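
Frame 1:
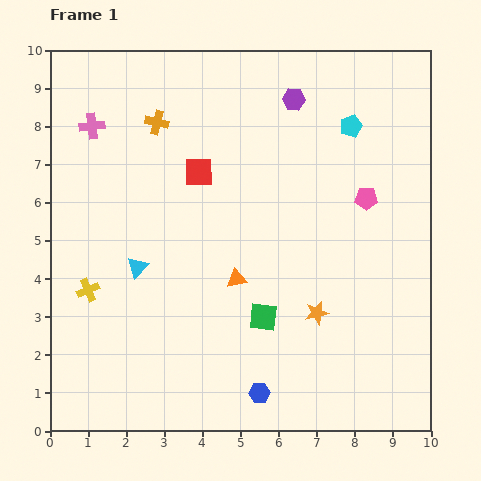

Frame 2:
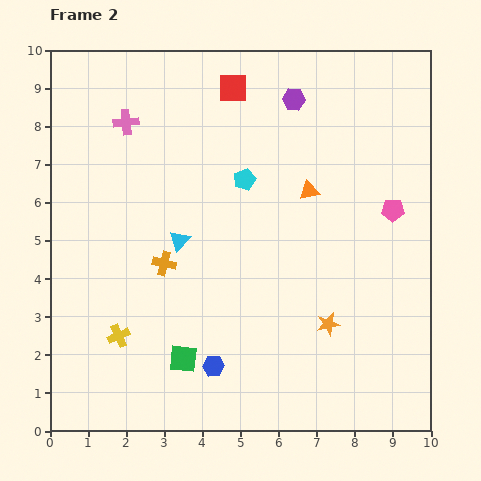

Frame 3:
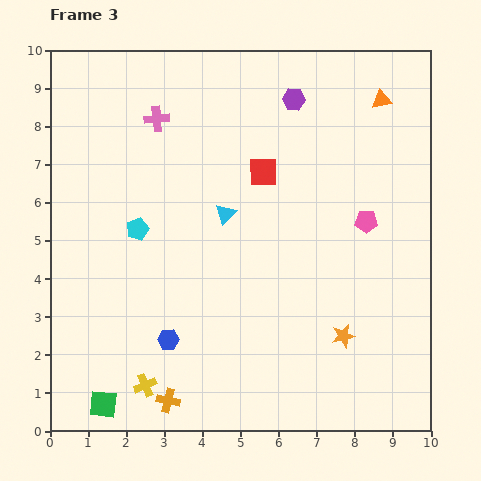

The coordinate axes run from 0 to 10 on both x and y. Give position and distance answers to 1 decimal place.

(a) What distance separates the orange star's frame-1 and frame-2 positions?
0.4

The orange star moved from (7.0, 3.1) to (7.3, 2.8), a distance of √(0.3² + 0.3²) ≈ 0.4.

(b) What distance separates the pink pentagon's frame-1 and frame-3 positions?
0.6

The pink pentagon moved from (8.3, 6.1) to (8.3, 5.5), a distance of √(0.0² + 0.6²) ≈ 0.6.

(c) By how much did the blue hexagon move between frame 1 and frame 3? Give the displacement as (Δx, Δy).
(-2.4, 1.4)

The blue hexagon was at (5.5, 1.0) in frame 1 and (3.1, 2.4) in frame 3.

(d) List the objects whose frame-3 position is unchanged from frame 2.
the purple hexagon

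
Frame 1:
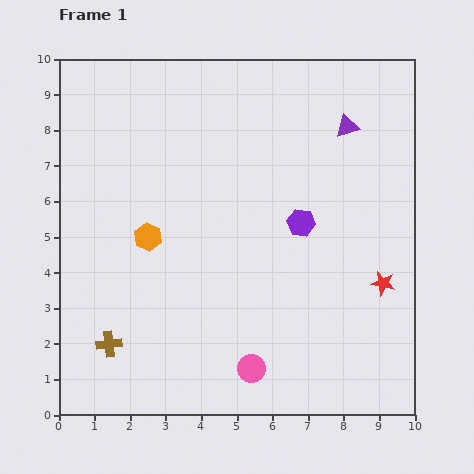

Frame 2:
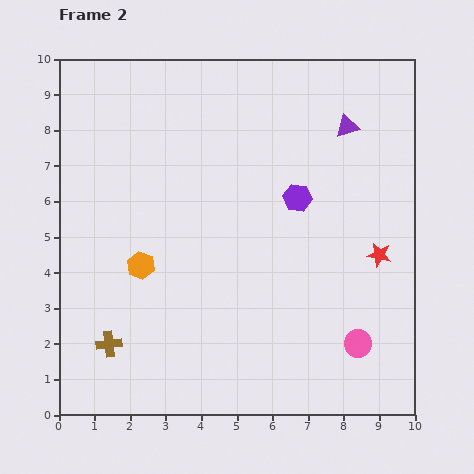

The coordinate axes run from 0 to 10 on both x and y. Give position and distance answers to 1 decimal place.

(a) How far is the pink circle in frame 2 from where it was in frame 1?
3.1

The pink circle moved from (5.4, 1.3) to (8.4, 2.0), a distance of √(3.0² + 0.7²) ≈ 3.1.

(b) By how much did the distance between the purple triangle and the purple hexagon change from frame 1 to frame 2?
-0.6

Distance in frame 1: 3.0. Distance in frame 2: 2.4.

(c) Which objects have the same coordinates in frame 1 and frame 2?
the purple triangle, the brown cross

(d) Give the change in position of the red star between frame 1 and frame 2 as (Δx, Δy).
(-0.1, 0.8)

The red star was at (9.1, 3.7) in frame 1 and (9.0, 4.5) in frame 2.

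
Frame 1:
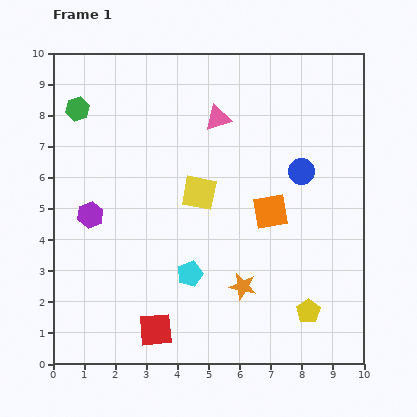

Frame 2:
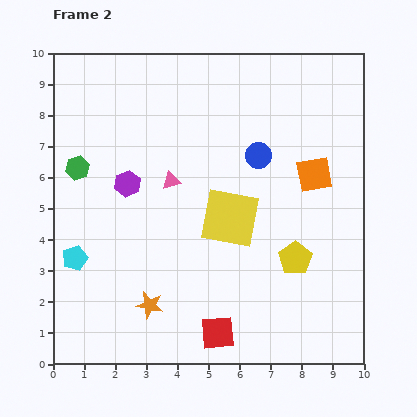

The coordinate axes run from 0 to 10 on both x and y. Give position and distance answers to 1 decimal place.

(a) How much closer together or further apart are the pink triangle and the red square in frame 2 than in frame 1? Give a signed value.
-2.0

Distance in frame 1: 7.1. Distance in frame 2: 5.1.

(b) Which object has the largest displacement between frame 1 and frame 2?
the cyan pentagon

(moved 3.7; next 3.1)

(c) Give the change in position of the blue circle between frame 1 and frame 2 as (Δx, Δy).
(-1.4, 0.5)

The blue circle was at (8.0, 6.2) in frame 1 and (6.6, 6.7) in frame 2.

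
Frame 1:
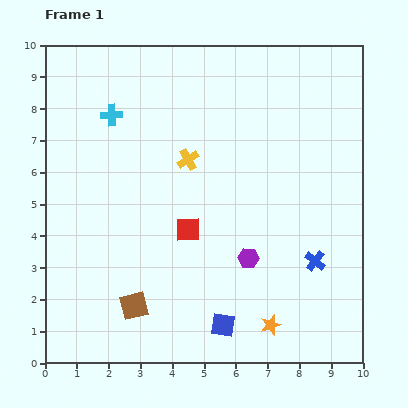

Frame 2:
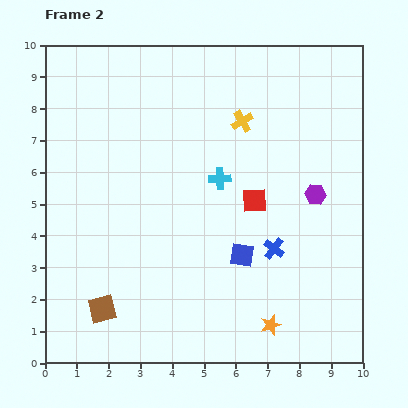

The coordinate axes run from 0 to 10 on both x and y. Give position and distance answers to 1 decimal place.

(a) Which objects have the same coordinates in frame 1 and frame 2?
the orange star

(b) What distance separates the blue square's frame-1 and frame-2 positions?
2.3

The blue square moved from (5.6, 1.2) to (6.2, 3.4), a distance of √(0.6² + 2.2²) ≈ 2.3.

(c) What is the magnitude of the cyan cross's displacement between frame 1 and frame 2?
3.9

The cyan cross moved from (2.1, 7.8) to (5.5, 5.8), a distance of √(3.4² + 2.0²) ≈ 3.9.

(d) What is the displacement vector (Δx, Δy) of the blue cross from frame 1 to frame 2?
(-1.3, 0.4)

The blue cross was at (8.5, 3.2) in frame 1 and (7.2, 3.6) in frame 2.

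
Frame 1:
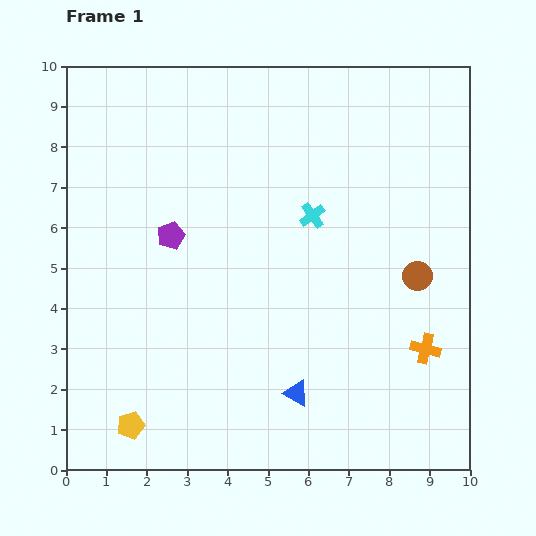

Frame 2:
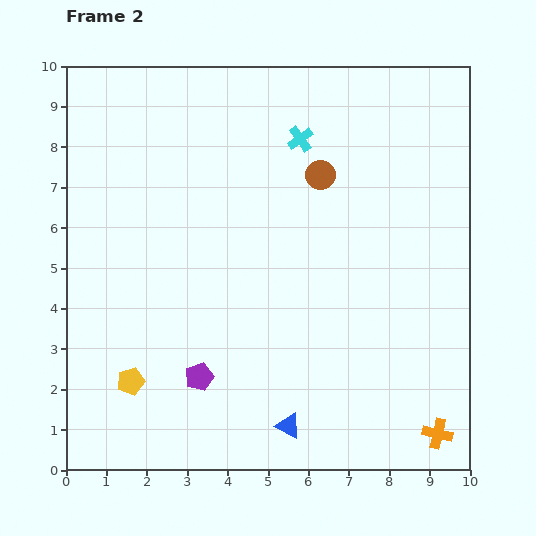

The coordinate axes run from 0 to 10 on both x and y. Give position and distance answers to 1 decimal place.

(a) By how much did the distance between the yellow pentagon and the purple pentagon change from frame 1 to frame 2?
-3.1

Distance in frame 1: 4.8. Distance in frame 2: 1.7.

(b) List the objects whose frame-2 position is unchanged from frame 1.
none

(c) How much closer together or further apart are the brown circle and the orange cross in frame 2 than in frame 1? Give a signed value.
+5.2

Distance in frame 1: 1.8. Distance in frame 2: 7.0.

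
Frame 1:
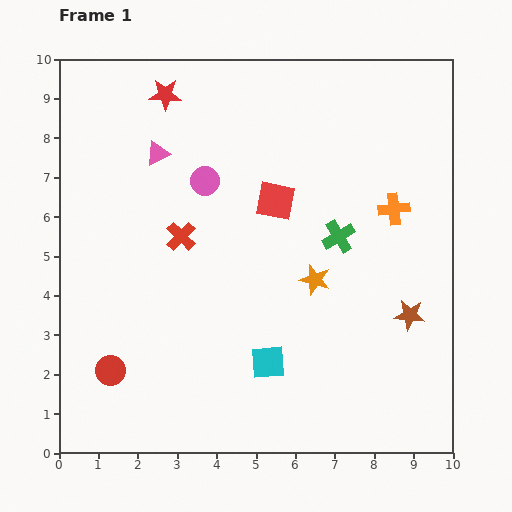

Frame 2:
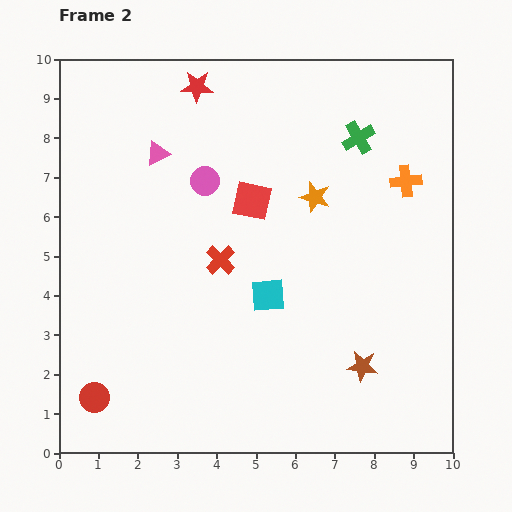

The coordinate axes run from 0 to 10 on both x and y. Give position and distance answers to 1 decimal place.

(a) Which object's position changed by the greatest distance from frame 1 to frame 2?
the green cross

(moved 2.5; next 2.1)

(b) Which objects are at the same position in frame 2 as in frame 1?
the pink circle, the pink triangle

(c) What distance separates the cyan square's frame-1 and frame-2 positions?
1.7

The cyan square moved from (5.3, 2.3) to (5.3, 4.0), a distance of √(0.0² + 1.7²) ≈ 1.7.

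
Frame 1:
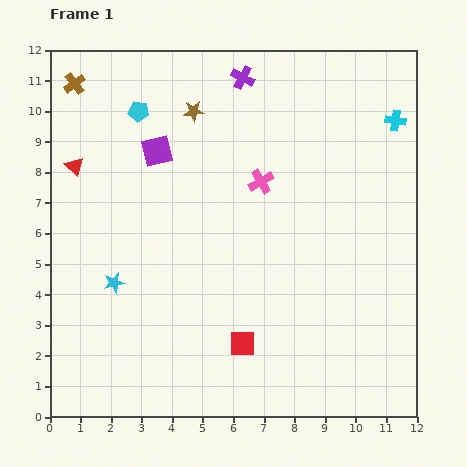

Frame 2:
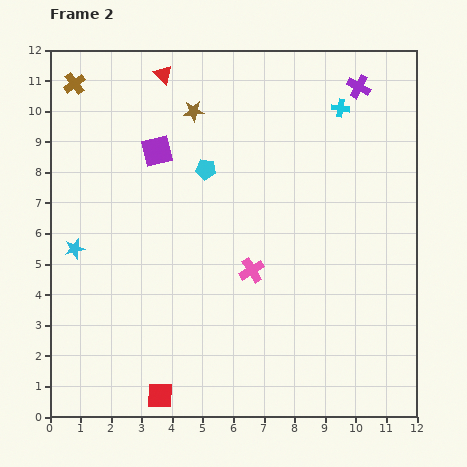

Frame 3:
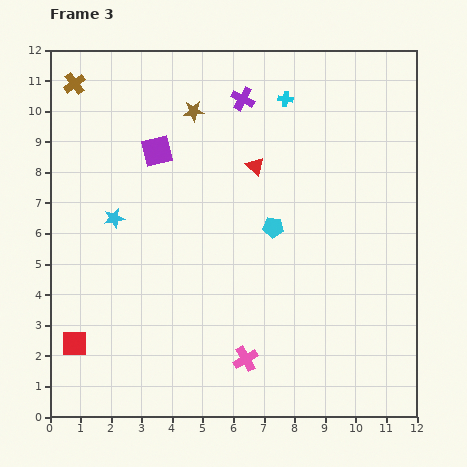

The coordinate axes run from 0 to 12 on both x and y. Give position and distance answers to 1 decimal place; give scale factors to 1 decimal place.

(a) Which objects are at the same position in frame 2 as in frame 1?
the brown cross, the brown star, the purple square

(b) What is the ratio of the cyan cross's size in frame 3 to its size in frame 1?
0.7×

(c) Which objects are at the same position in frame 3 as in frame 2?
the brown cross, the brown star, the purple square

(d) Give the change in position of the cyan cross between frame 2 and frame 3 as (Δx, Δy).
(-1.8, 0.3)

The cyan cross was at (9.5, 10.1) in frame 2 and (7.7, 10.4) in frame 3.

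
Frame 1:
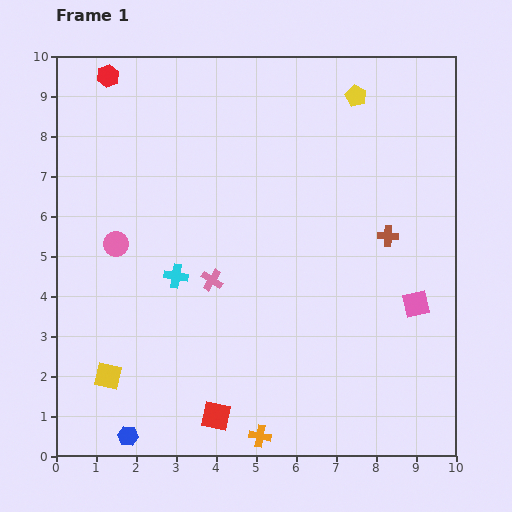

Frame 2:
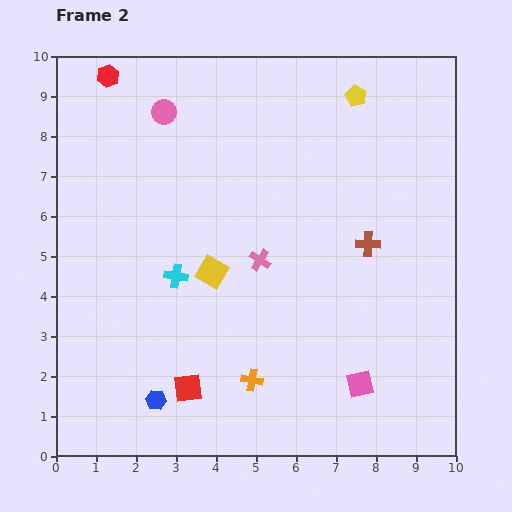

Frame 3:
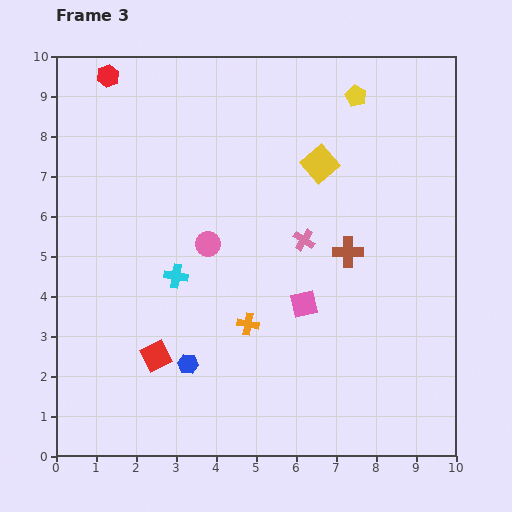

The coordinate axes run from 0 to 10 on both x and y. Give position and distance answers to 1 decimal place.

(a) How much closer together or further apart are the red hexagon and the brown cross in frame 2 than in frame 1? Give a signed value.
-0.4

Distance in frame 1: 8.1. Distance in frame 2: 7.7.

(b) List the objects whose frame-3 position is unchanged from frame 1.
the cyan cross, the red hexagon, the yellow pentagon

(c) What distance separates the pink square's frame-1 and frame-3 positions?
2.8

The pink square moved from (9.0, 3.8) to (6.2, 3.8), a distance of √(2.8² + 0.0²) ≈ 2.8.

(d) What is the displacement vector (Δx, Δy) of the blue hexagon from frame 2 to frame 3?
(0.8, 0.9)

The blue hexagon was at (2.5, 1.4) in frame 2 and (3.3, 2.3) in frame 3.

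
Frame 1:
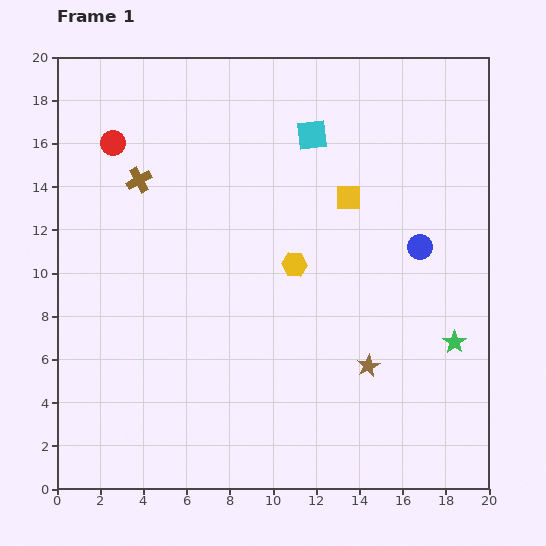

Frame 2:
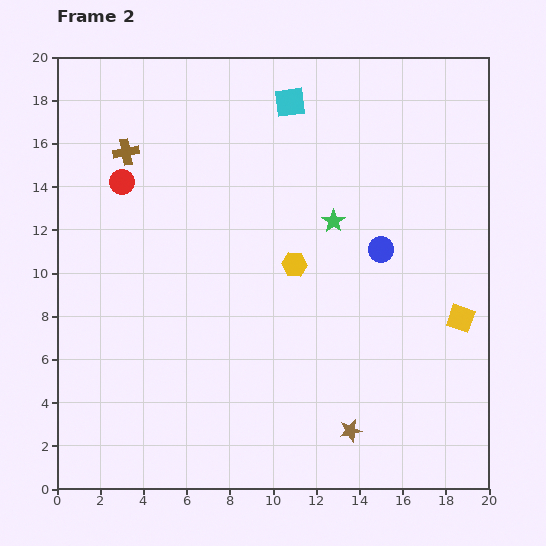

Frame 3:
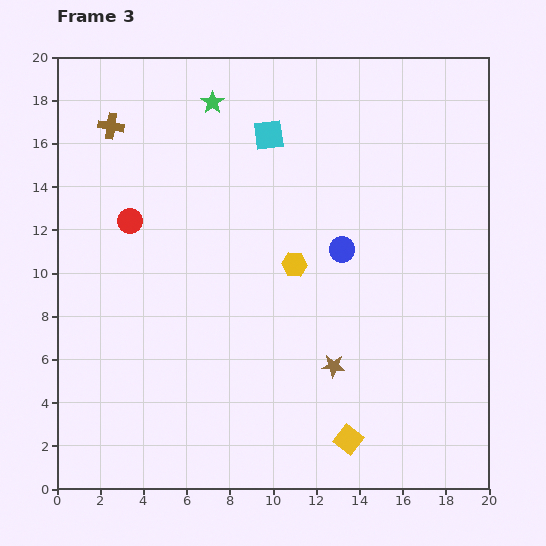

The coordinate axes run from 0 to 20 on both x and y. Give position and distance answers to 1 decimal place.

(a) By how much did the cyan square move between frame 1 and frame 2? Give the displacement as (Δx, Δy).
(-1.0, 1.5)

The cyan square was at (11.8, 16.4) in frame 1 and (10.8, 17.9) in frame 2.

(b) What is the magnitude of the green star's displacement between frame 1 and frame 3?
15.8

The green star moved from (18.4, 6.8) to (7.2, 17.9), a distance of √(11.2² + 11.1²) ≈ 15.8.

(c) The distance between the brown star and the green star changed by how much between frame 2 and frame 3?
+3.7

Distance in frame 2: 9.7. Distance in frame 3: 13.4.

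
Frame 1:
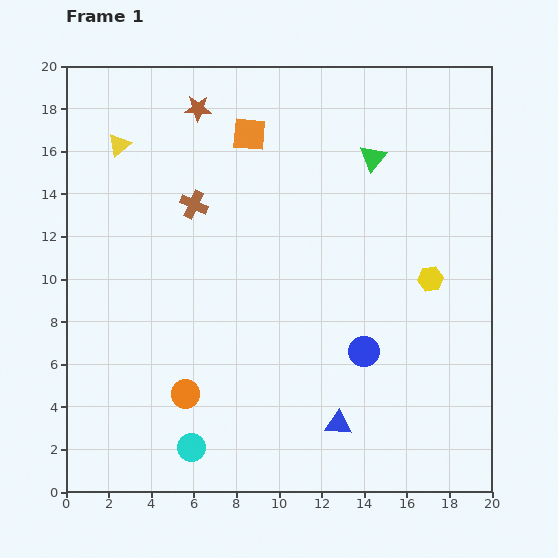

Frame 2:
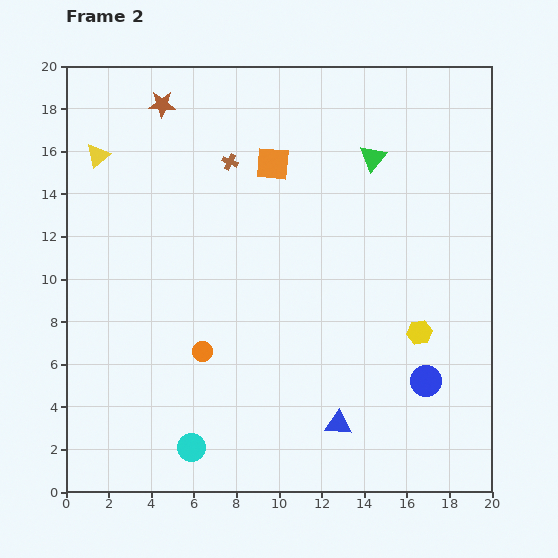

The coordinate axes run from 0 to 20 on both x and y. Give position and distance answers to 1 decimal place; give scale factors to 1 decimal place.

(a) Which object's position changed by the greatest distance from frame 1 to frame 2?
the blue circle

(moved 3.2; next 2.6)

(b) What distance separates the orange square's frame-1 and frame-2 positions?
1.8

The orange square moved from (8.6, 16.8) to (9.7, 15.4), a distance of √(1.1² + 1.4²) ≈ 1.8.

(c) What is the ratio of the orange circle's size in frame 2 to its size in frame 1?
0.7×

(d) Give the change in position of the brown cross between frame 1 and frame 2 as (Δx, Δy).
(1.7, 2.0)

The brown cross was at (6.0, 13.5) in frame 1 and (7.7, 15.5) in frame 2.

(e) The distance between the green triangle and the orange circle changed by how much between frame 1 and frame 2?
-2.1

Distance in frame 1: 14.2. Distance in frame 2: 12.1.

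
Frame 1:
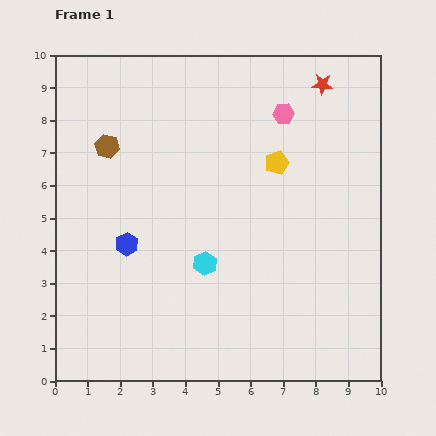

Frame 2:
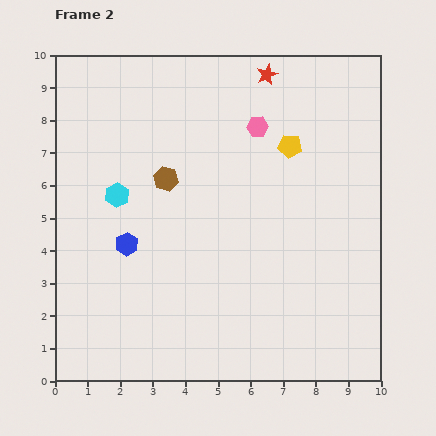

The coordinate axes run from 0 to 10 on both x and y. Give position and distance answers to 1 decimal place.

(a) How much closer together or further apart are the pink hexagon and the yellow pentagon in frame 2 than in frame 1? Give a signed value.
-0.3

Distance in frame 1: 1.5. Distance in frame 2: 1.2.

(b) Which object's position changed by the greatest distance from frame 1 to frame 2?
the cyan hexagon

(moved 3.4; next 2.1)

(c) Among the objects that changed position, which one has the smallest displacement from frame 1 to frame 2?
the yellow pentagon

(moved 0.6)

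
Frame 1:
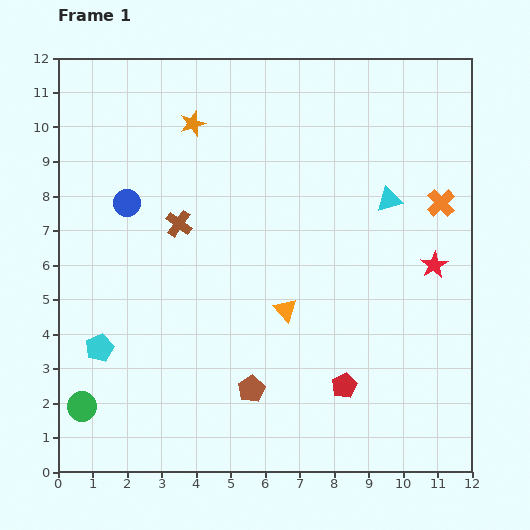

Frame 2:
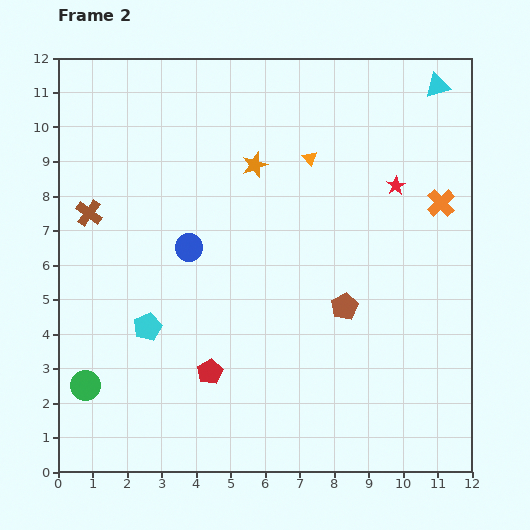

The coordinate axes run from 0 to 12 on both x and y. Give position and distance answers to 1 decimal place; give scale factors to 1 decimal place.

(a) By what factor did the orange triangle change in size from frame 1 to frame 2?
0.6×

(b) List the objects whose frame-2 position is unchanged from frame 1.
the orange cross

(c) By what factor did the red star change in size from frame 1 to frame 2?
0.7×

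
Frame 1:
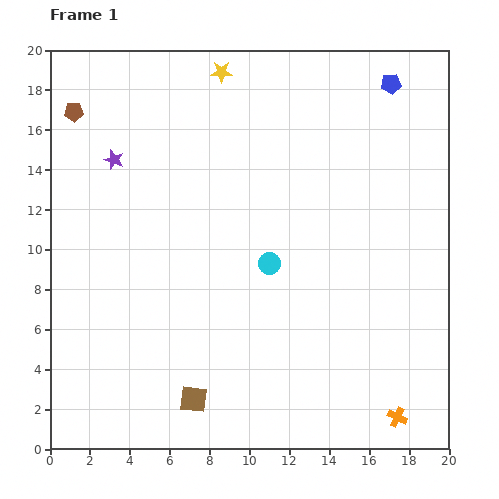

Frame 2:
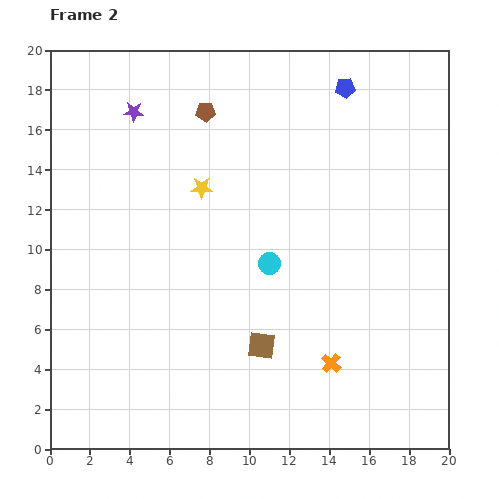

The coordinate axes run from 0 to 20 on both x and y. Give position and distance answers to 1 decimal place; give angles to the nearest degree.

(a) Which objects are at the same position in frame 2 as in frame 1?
the cyan circle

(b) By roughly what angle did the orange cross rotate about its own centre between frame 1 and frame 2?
17° clockwise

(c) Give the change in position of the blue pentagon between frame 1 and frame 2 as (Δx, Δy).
(-2.3, -0.2)

The blue pentagon was at (17.1, 18.3) in frame 1 and (14.8, 18.1) in frame 2.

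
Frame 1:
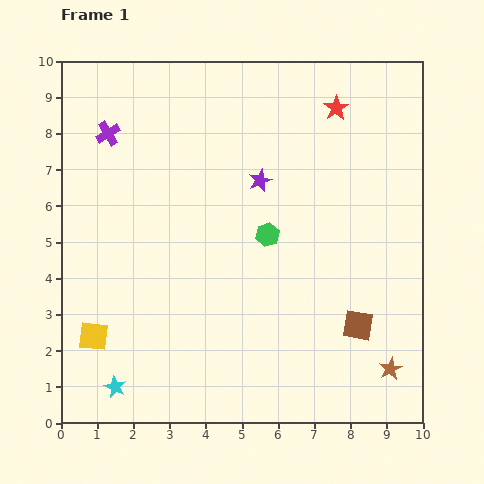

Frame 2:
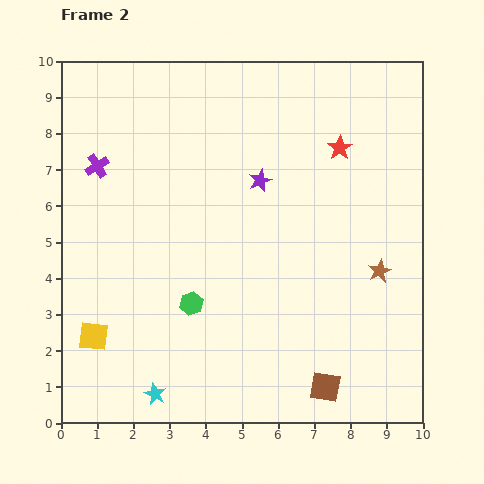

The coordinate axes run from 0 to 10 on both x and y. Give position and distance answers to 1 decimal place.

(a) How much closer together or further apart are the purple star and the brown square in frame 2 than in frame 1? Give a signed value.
+1.2

Distance in frame 1: 4.8. Distance in frame 2: 6.0.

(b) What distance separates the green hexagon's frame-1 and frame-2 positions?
2.8

The green hexagon moved from (5.7, 5.2) to (3.6, 3.3), a distance of √(2.1² + 1.9²) ≈ 2.8.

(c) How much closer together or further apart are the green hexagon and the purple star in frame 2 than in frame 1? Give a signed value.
+2.4

Distance in frame 1: 1.5. Distance in frame 2: 3.9.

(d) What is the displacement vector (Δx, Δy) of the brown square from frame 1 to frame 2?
(-0.9, -1.7)

The brown square was at (8.2, 2.7) in frame 1 and (7.3, 1.0) in frame 2.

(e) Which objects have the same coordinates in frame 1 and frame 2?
the purple star, the yellow square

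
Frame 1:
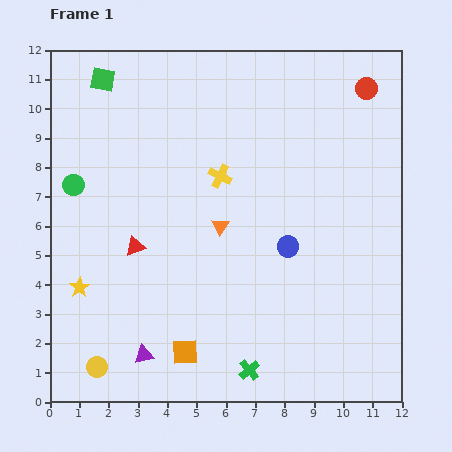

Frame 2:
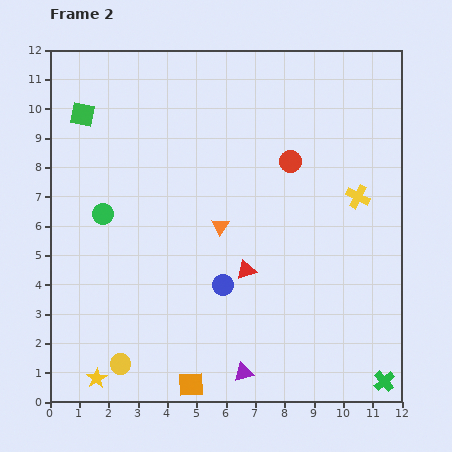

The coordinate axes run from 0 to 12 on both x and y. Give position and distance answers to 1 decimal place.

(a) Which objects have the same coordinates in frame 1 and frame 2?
the orange triangle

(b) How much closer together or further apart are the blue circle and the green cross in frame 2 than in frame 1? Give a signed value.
+2.0

Distance in frame 1: 4.4. Distance in frame 2: 6.4.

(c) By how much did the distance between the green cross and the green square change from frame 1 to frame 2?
+2.6

Distance in frame 1: 11.1. Distance in frame 2: 13.7.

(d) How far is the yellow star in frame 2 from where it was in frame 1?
3.2

The yellow star moved from (1.0, 3.9) to (1.6, 0.8), a distance of √(0.6² + 3.1²) ≈ 3.2.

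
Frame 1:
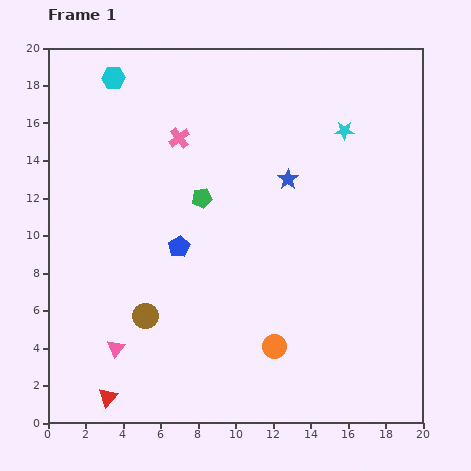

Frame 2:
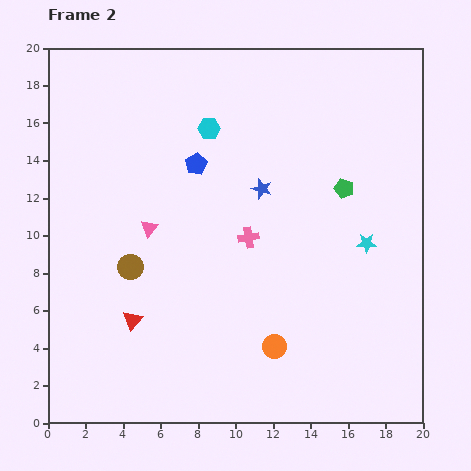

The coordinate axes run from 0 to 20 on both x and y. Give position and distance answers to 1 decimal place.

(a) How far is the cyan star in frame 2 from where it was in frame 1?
6.1

The cyan star moved from (15.8, 15.6) to (17.0, 9.6), a distance of √(1.2² + 6.0²) ≈ 6.1.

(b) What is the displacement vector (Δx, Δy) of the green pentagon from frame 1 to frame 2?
(7.6, 0.5)

The green pentagon was at (8.2, 12.0) in frame 1 and (15.8, 12.5) in frame 2.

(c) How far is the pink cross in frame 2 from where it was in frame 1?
6.5

The pink cross moved from (7.0, 15.2) to (10.7, 9.9), a distance of √(3.7² + 5.3²) ≈ 6.5.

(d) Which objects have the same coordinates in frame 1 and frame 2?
the orange circle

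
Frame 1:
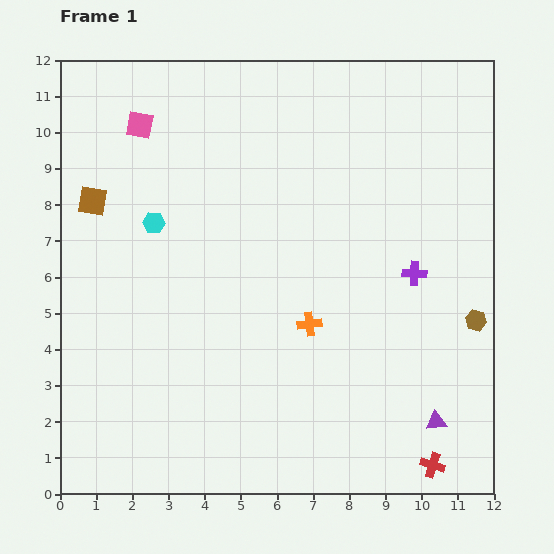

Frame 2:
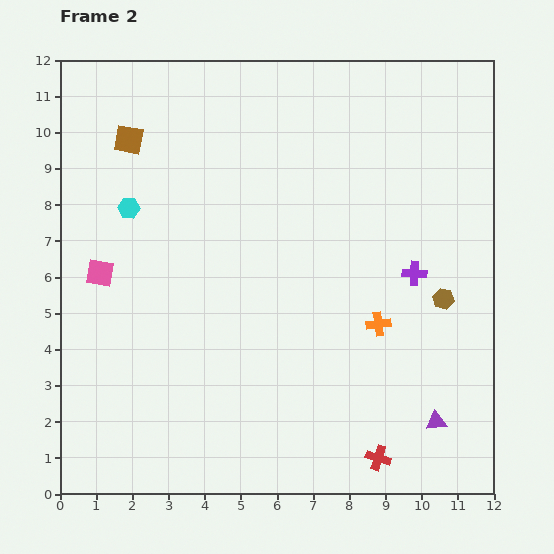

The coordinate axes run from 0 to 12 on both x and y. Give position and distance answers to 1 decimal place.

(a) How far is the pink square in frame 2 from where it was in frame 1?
4.2

The pink square moved from (2.2, 10.2) to (1.1, 6.1), a distance of √(1.1² + 4.1²) ≈ 4.2.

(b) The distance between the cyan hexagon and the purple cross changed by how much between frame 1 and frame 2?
+0.8

Distance in frame 1: 7.3. Distance in frame 2: 8.1.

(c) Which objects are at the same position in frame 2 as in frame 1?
the purple triangle, the purple cross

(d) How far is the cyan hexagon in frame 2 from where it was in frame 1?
0.8

The cyan hexagon moved from (2.6, 7.5) to (1.9, 7.9), a distance of √(0.7² + 0.4²) ≈ 0.8.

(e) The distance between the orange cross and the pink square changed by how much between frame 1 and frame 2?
+0.6

Distance in frame 1: 7.2. Distance in frame 2: 7.8.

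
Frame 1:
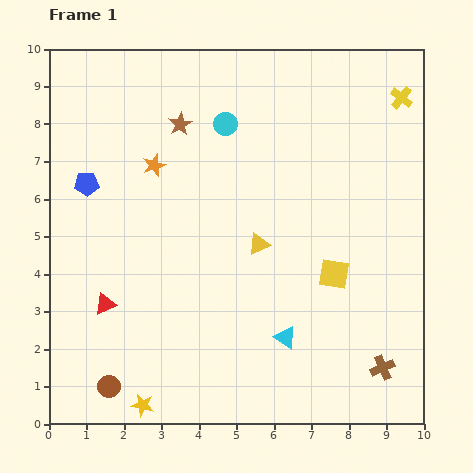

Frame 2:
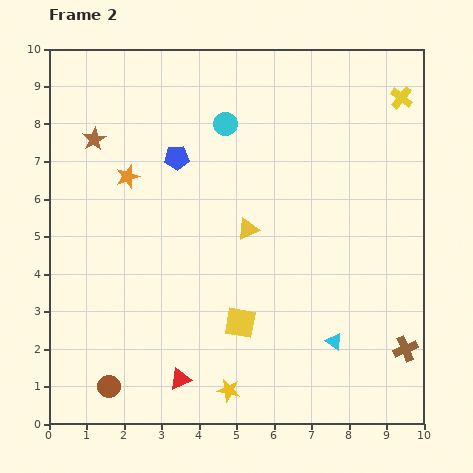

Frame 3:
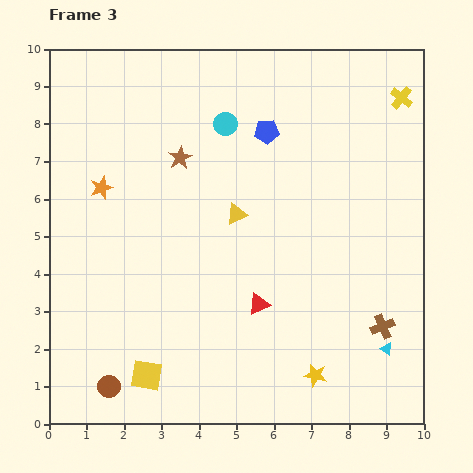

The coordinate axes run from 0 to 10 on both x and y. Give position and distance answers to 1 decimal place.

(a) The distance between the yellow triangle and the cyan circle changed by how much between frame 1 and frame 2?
-0.4

Distance in frame 1: 3.3. Distance in frame 2: 2.9.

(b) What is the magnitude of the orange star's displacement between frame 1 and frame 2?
0.8

The orange star moved from (2.8, 6.9) to (2.1, 6.6), a distance of √(0.7² + 0.3²) ≈ 0.8.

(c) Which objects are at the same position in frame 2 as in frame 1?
the brown circle, the cyan circle, the yellow cross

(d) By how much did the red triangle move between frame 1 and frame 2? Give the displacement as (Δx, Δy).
(2.0, -2.0)

The red triangle was at (1.5, 3.2) in frame 1 and (3.5, 1.2) in frame 2.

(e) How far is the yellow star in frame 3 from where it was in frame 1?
4.7

The yellow star moved from (2.5, 0.5) to (7.1, 1.3), a distance of √(4.6² + 0.8²) ≈ 4.7.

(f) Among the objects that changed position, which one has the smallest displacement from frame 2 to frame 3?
the yellow triangle

(moved 0.5)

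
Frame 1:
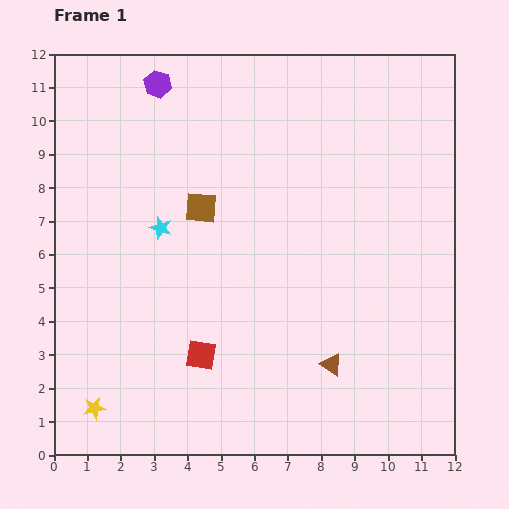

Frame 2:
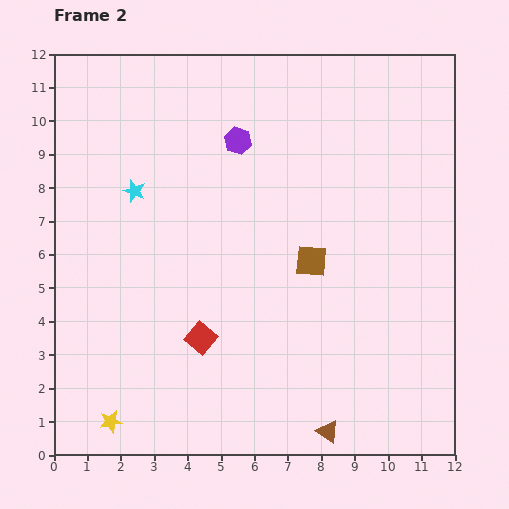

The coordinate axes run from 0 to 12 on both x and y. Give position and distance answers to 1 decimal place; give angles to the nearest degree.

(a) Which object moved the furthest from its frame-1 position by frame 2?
the brown square

(moved 3.7; next 2.9)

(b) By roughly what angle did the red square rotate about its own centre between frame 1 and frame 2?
33° clockwise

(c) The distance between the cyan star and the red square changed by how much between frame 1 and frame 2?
+0.8

Distance in frame 1: 4.0. Distance in frame 2: 4.8.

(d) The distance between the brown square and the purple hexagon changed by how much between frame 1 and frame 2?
+0.3

Distance in frame 1: 3.9. Distance in frame 2: 4.2.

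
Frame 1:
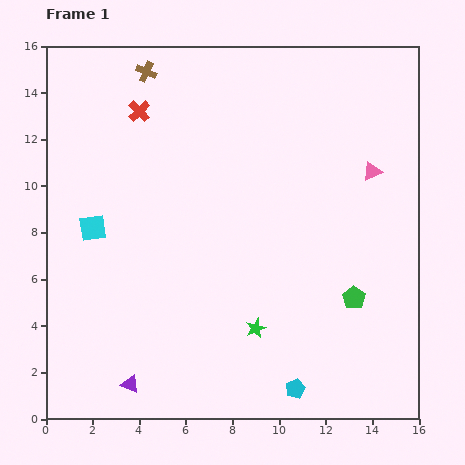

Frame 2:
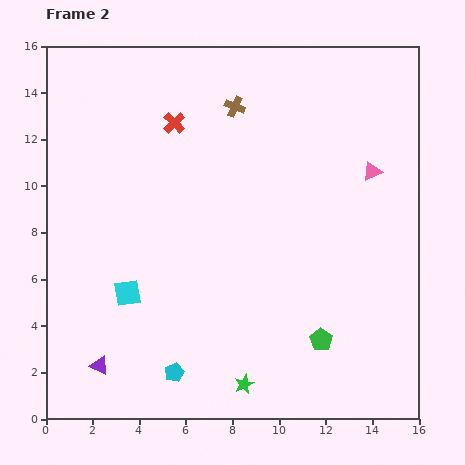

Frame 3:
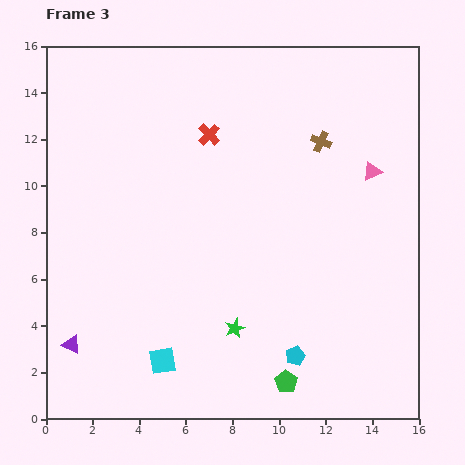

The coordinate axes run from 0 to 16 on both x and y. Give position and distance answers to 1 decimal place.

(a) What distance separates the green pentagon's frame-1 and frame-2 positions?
2.3

The green pentagon moved from (13.2, 5.2) to (11.8, 3.4), a distance of √(1.4² + 1.8²) ≈ 2.3.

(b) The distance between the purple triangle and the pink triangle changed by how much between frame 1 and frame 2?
+0.5

Distance in frame 1: 13.8. Distance in frame 2: 14.3.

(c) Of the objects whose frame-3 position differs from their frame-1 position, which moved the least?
the green star

(moved 0.9)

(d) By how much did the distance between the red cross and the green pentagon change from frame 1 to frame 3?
-1.1

Distance in frame 1: 12.2. Distance in frame 3: 11.1.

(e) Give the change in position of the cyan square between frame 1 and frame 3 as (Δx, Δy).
(3.0, -5.7)

The cyan square was at (2.0, 8.2) in frame 1 and (5.0, 2.5) in frame 3.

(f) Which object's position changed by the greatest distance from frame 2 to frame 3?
the cyan pentagon

(moved 5.2; next 4.0)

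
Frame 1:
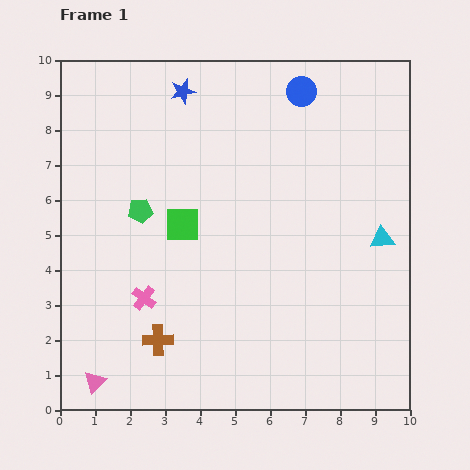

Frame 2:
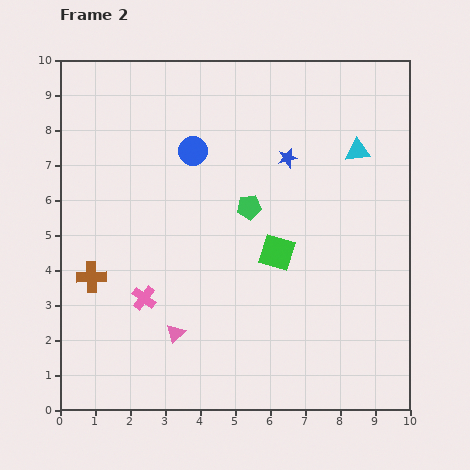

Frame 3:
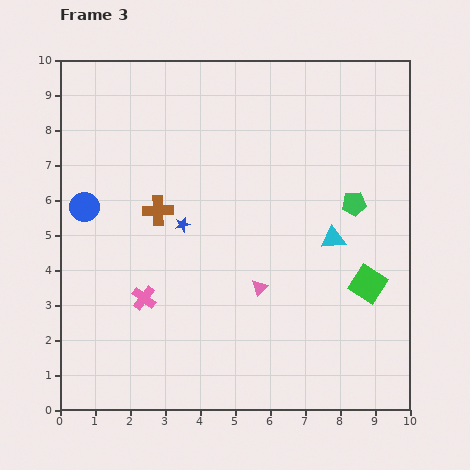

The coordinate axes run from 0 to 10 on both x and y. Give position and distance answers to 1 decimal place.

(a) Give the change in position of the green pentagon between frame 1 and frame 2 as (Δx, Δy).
(3.1, 0.1)

The green pentagon was at (2.3, 5.7) in frame 1 and (5.4, 5.8) in frame 2.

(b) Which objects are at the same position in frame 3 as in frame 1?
the pink cross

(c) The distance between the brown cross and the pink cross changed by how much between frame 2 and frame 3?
+0.9

Distance in frame 2: 1.6. Distance in frame 3: 2.5.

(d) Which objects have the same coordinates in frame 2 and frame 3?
the pink cross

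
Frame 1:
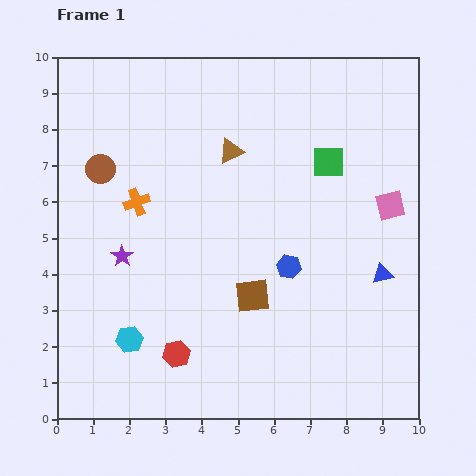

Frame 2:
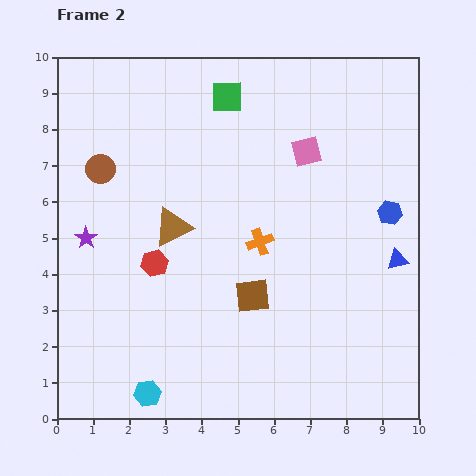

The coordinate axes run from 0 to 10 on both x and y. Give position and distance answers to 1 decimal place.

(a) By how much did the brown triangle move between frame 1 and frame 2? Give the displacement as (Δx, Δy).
(-1.6, -2.1)

The brown triangle was at (4.8, 7.4) in frame 1 and (3.2, 5.3) in frame 2.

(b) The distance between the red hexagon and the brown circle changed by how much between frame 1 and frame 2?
-2.5

Distance in frame 1: 5.5. Distance in frame 2: 3.0.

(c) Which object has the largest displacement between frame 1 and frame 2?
the orange cross

(moved 3.6; next 3.3)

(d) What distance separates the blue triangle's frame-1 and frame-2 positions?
0.6

The blue triangle moved from (9.0, 4.0) to (9.4, 4.4), a distance of √(0.4² + 0.4²) ≈ 0.6.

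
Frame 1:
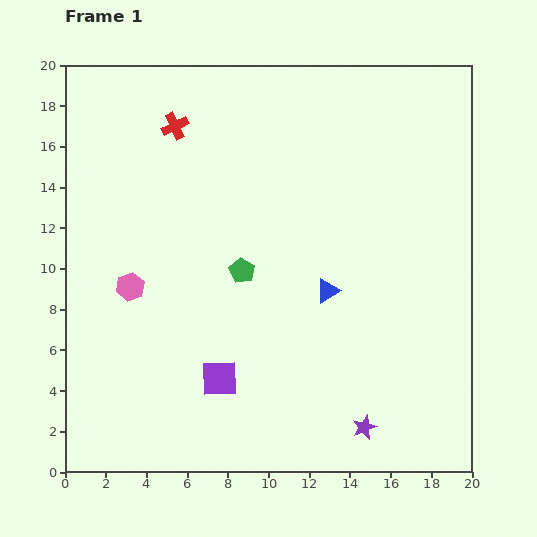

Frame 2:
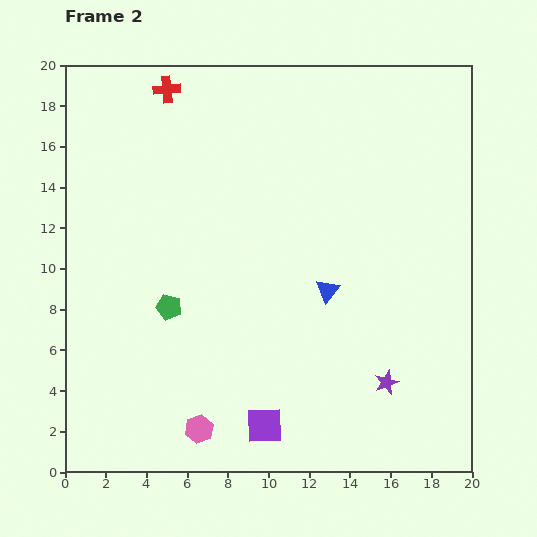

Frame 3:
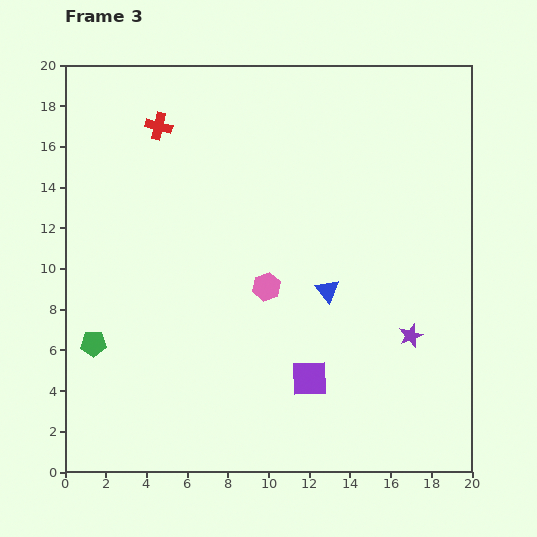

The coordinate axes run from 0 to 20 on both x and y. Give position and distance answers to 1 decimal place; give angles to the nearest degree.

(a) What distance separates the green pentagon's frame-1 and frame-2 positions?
4.0

The green pentagon moved from (8.7, 9.9) to (5.1, 8.1), a distance of √(3.6² + 1.8²) ≈ 4.0.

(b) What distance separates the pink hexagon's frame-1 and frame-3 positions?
6.7

The pink hexagon moved from (3.2, 9.1) to (9.9, 9.1), a distance of √(6.7² + 0.0²) ≈ 6.7.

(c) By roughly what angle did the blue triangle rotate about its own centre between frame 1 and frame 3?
39° counter-clockwise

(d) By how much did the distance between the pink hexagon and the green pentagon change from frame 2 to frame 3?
+2.7

Distance in frame 2: 6.2. Distance in frame 3: 8.9.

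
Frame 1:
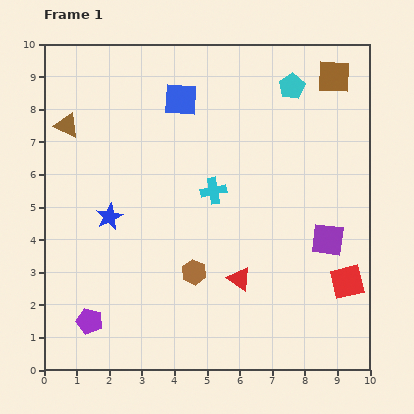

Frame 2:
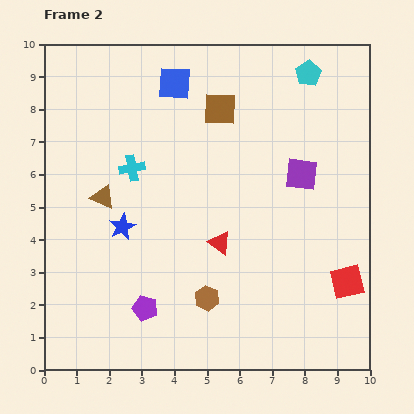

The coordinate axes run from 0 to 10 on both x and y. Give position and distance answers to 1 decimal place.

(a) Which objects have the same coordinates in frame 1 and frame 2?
the red square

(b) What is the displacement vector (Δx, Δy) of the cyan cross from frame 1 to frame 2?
(-2.5, 0.7)

The cyan cross was at (5.2, 5.5) in frame 1 and (2.7, 6.2) in frame 2.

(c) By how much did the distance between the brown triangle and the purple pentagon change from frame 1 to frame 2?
-2.4

Distance in frame 1: 6.0. Distance in frame 2: 3.6.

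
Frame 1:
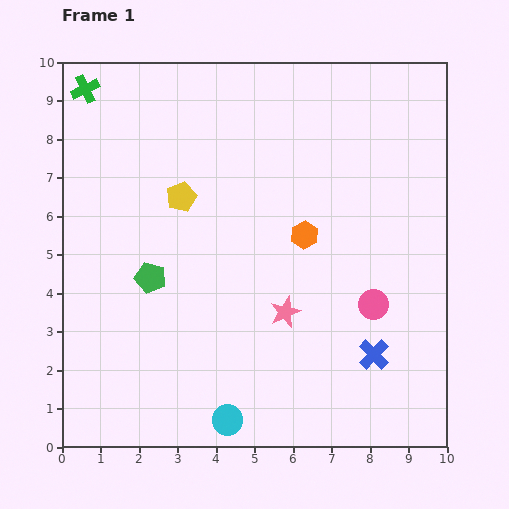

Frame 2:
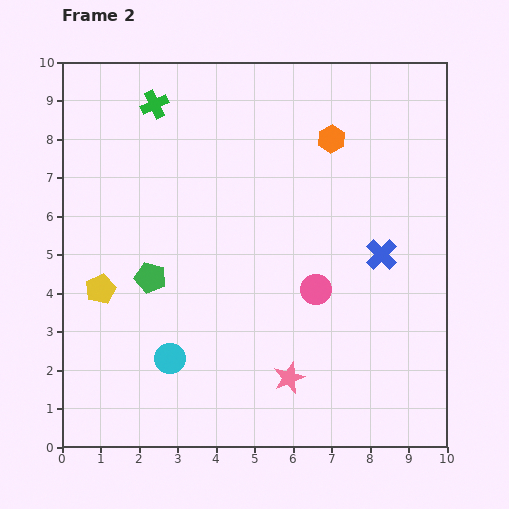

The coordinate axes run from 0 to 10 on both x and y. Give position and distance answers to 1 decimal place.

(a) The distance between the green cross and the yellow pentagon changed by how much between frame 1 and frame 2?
+1.2

Distance in frame 1: 3.8. Distance in frame 2: 5.0.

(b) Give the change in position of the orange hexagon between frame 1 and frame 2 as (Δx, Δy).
(0.7, 2.5)

The orange hexagon was at (6.3, 5.5) in frame 1 and (7.0, 8.0) in frame 2.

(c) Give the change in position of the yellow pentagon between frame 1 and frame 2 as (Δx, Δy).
(-2.1, -2.4)

The yellow pentagon was at (3.1, 6.5) in frame 1 and (1.0, 4.1) in frame 2.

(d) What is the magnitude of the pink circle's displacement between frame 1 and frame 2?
1.6

The pink circle moved from (8.1, 3.7) to (6.6, 4.1), a distance of √(1.5² + 0.4²) ≈ 1.6.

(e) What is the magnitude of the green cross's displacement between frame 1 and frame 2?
1.8

The green cross moved from (0.6, 9.3) to (2.4, 8.9), a distance of √(1.8² + 0.4²) ≈ 1.8.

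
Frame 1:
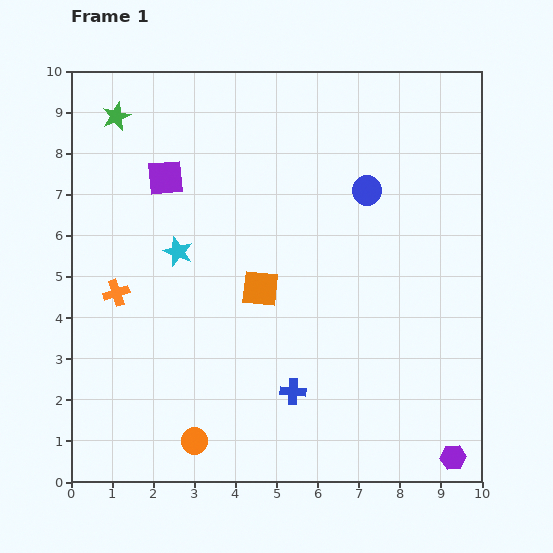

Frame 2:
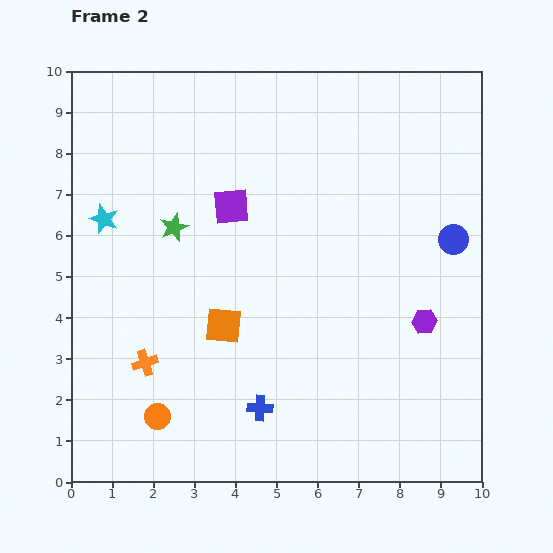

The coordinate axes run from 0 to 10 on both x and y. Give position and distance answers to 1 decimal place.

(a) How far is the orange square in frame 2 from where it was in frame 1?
1.3

The orange square moved from (4.6, 4.7) to (3.7, 3.8), a distance of √(0.9² + 0.9²) ≈ 1.3.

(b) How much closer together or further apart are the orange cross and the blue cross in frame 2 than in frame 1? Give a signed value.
-1.9

Distance in frame 1: 4.9. Distance in frame 2: 3.0.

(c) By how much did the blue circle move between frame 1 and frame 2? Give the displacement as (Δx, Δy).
(2.1, -1.2)

The blue circle was at (7.2, 7.1) in frame 1 and (9.3, 5.9) in frame 2.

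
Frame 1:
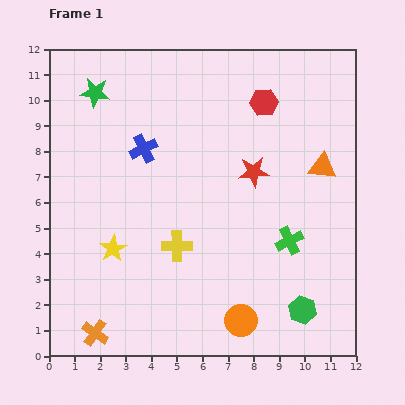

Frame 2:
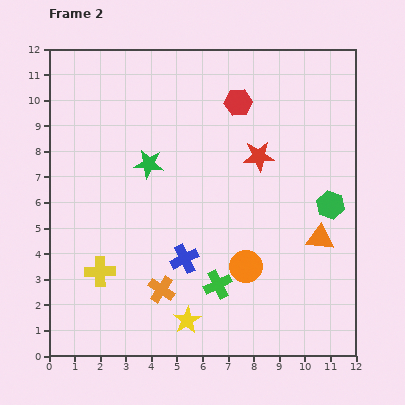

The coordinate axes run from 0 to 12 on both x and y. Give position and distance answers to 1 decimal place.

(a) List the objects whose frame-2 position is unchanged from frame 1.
none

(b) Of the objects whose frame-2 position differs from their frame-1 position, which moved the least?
the red star

(moved 0.6)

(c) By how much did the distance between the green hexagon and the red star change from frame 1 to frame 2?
-2.3

Distance in frame 1: 5.7. Distance in frame 2: 3.4.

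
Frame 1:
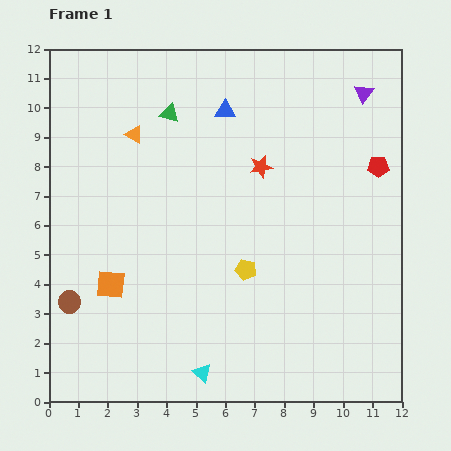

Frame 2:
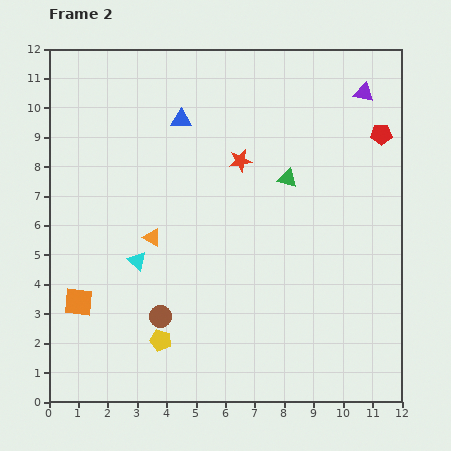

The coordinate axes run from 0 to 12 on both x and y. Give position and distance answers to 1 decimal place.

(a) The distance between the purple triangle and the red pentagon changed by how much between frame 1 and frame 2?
-1.0

Distance in frame 1: 2.5. Distance in frame 2: 1.5.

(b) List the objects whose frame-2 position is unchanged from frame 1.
the purple triangle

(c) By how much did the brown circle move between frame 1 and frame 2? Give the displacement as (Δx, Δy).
(3.1, -0.5)

The brown circle was at (0.7, 3.4) in frame 1 and (3.8, 2.9) in frame 2.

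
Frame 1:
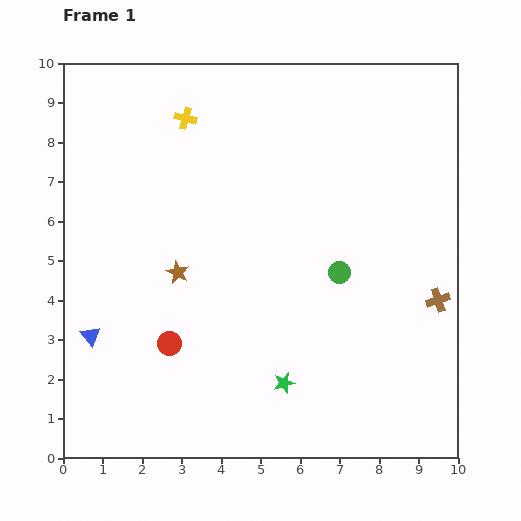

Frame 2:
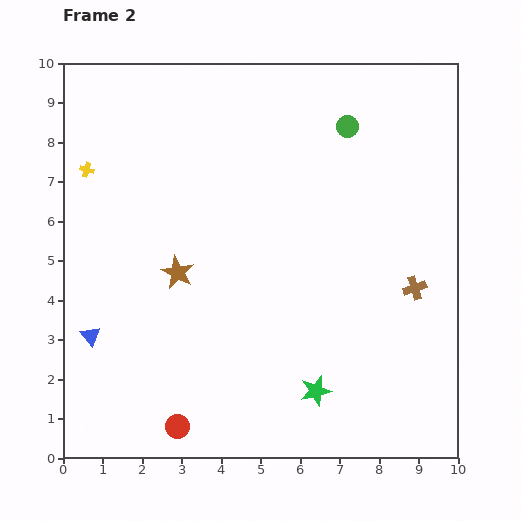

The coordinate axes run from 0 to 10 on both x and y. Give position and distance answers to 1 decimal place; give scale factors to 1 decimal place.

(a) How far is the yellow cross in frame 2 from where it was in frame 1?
2.8

The yellow cross moved from (3.1, 8.6) to (0.6, 7.3), a distance of √(2.5² + 1.3²) ≈ 2.8.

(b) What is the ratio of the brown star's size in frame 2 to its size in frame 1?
1.4×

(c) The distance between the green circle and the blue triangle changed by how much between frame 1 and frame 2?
+1.9

Distance in frame 1: 6.5. Distance in frame 2: 8.4.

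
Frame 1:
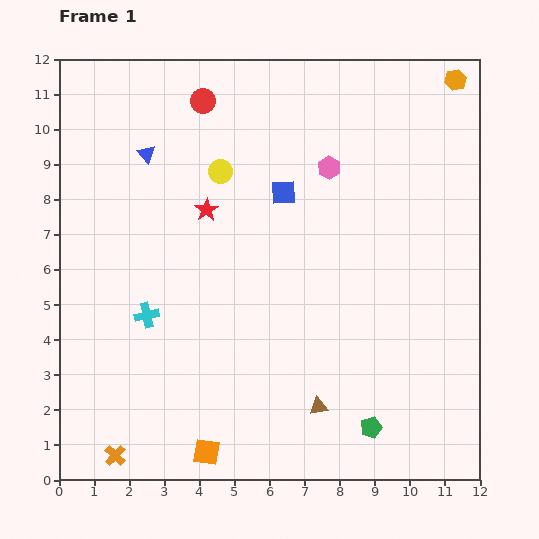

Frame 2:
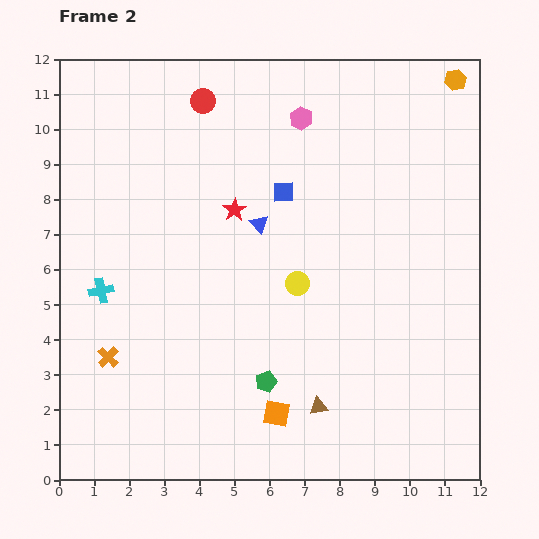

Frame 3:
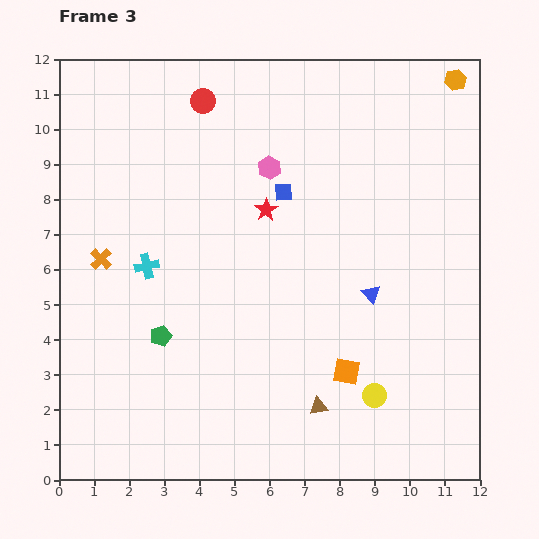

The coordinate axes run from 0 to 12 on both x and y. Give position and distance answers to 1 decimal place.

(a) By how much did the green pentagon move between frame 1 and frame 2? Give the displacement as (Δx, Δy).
(-3.0, 1.3)

The green pentagon was at (8.9, 1.5) in frame 1 and (5.9, 2.8) in frame 2.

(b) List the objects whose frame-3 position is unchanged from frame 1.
the orange hexagon, the brown triangle, the blue square, the red circle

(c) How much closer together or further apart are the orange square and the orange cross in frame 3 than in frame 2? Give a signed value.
+2.6

Distance in frame 2: 5.1. Distance in frame 3: 7.7.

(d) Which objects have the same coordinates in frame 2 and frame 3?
the orange hexagon, the brown triangle, the blue square, the red circle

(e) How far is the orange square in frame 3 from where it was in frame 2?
2.3

The orange square moved from (6.2, 1.9) to (8.2, 3.1), a distance of √(2.0² + 1.2²) ≈ 2.3.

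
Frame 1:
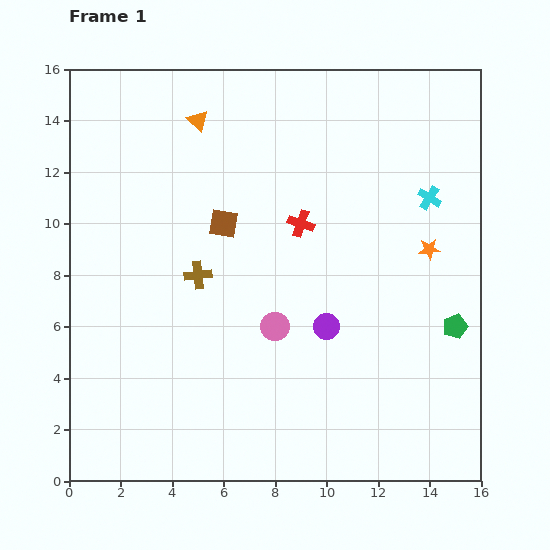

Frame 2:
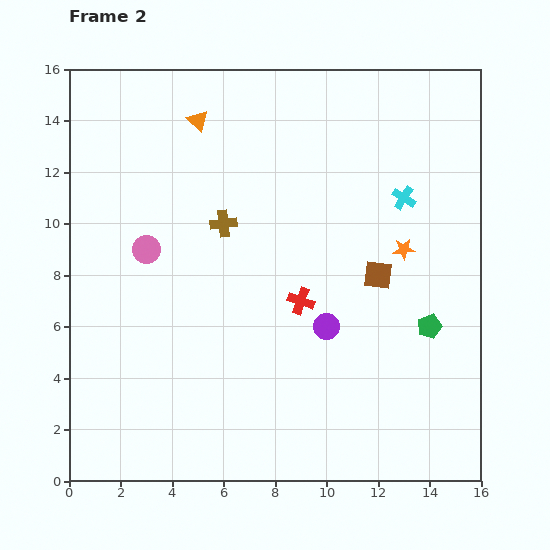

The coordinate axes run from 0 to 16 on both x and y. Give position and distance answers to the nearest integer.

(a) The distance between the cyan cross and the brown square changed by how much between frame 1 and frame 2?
-5

Distance in frame 1: 8. Distance in frame 2: 3.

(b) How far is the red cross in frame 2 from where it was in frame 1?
3

The red cross moved from (9, 10) to (9, 7), a distance of √(0² + 3²) ≈ 3.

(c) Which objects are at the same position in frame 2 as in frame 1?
the orange triangle, the purple circle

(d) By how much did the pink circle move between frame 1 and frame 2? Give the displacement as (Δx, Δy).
(-5, 3)

The pink circle was at (8, 6) in frame 1 and (3, 9) in frame 2.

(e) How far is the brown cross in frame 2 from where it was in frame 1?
2

The brown cross moved from (5, 8) to (6, 10), a distance of √(1² + 2²) ≈ 2.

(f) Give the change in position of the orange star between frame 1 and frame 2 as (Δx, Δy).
(-1, 0)

The orange star was at (14, 9) in frame 1 and (13, 9) in frame 2.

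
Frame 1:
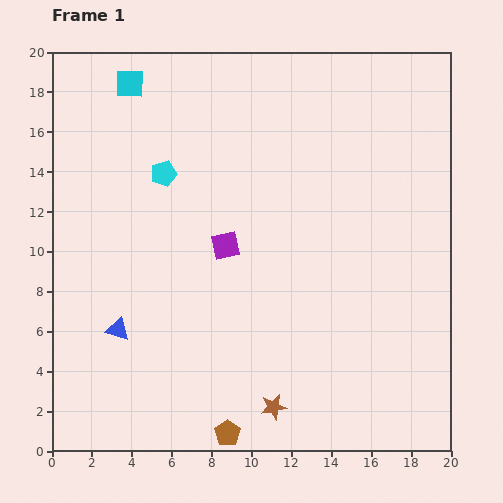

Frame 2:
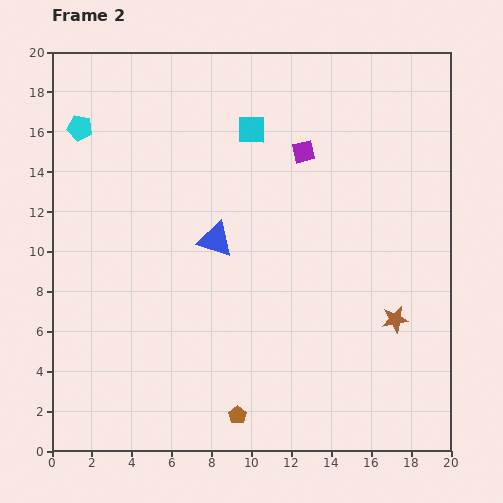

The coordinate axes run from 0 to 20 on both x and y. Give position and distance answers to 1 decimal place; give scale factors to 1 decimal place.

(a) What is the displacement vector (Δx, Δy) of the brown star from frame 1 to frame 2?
(6.1, 4.4)

The brown star was at (11.1, 2.2) in frame 1 and (17.2, 6.6) in frame 2.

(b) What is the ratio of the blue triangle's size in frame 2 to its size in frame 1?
1.5×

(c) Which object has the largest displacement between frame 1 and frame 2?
the brown star

(moved 7.5; next 6.7)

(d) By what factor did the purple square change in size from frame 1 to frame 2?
0.8×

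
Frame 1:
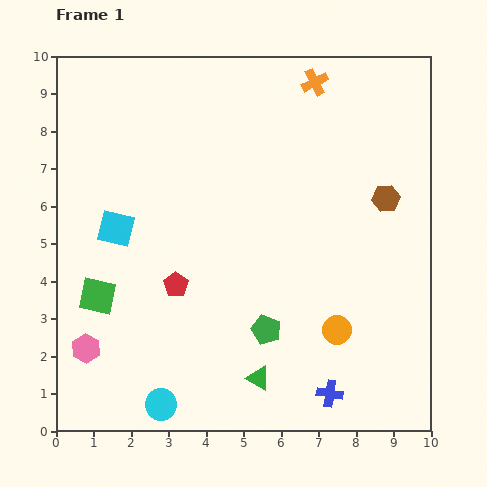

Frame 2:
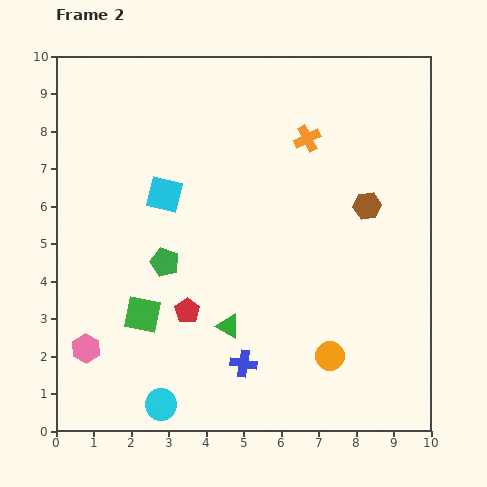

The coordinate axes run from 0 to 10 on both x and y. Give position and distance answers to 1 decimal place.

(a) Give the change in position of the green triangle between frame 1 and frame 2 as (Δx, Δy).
(-0.8, 1.4)

The green triangle was at (5.4, 1.4) in frame 1 and (4.6, 2.8) in frame 2.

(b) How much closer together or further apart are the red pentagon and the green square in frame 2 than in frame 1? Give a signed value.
-0.9

Distance in frame 1: 2.1. Distance in frame 2: 1.2.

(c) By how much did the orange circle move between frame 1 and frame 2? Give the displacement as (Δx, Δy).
(-0.2, -0.7)

The orange circle was at (7.5, 2.7) in frame 1 and (7.3, 2.0) in frame 2.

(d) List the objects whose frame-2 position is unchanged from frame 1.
the cyan circle, the pink hexagon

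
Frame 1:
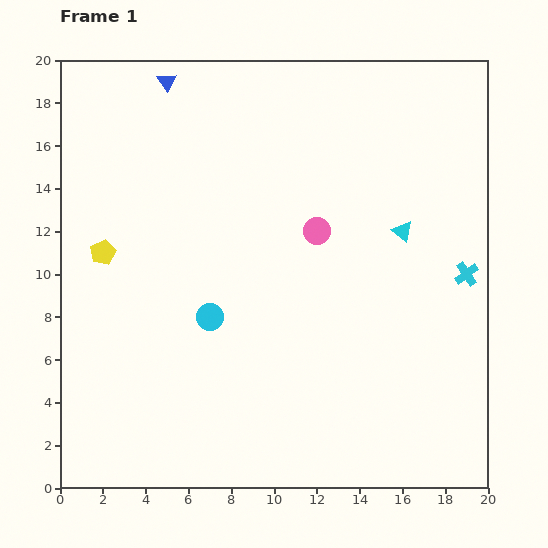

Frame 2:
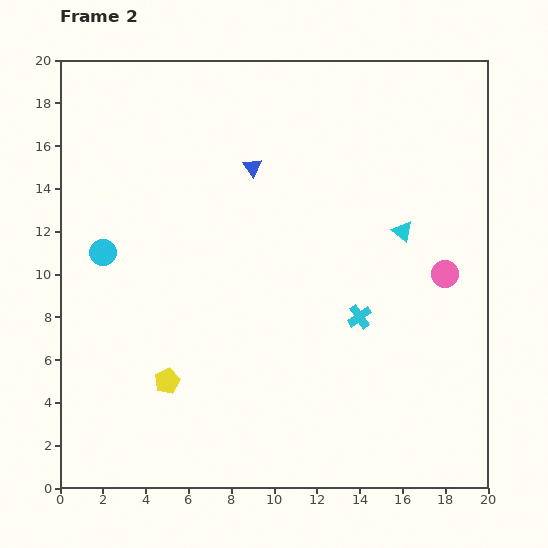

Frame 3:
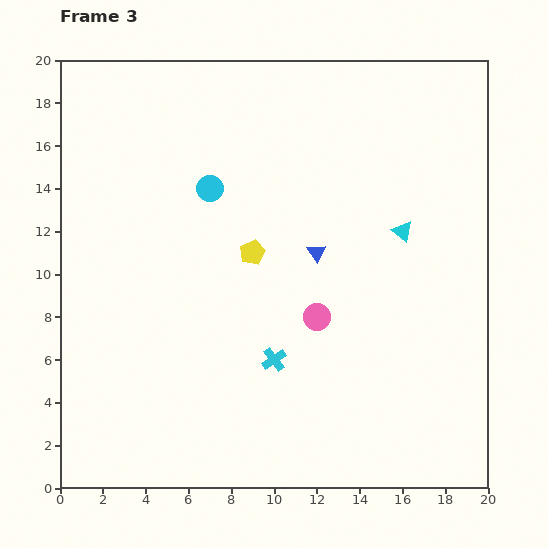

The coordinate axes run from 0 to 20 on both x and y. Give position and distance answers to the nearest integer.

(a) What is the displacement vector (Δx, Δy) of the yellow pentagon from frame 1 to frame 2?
(3, -6)

The yellow pentagon was at (2, 11) in frame 1 and (5, 5) in frame 2.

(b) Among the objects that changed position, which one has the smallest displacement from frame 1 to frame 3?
the pink circle

(moved 4)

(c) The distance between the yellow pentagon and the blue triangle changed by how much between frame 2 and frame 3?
-8

Distance in frame 2: 11. Distance in frame 3: 3.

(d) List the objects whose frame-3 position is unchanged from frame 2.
the cyan triangle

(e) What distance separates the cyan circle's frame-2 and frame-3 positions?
6

The cyan circle moved from (2, 11) to (7, 14), a distance of √(5² + 3²) ≈ 6.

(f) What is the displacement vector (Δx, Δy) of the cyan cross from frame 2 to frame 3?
(-4, -2)

The cyan cross was at (14, 8) in frame 2 and (10, 6) in frame 3.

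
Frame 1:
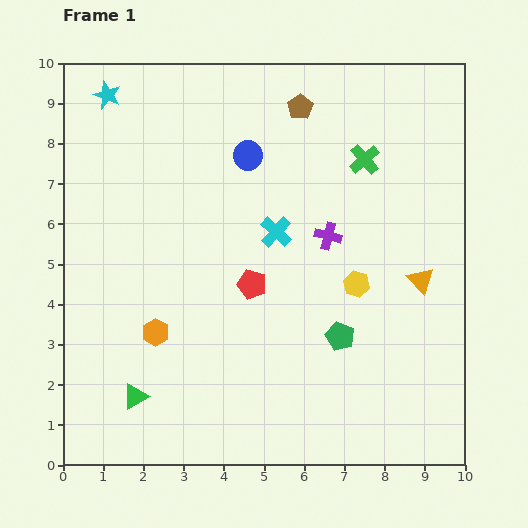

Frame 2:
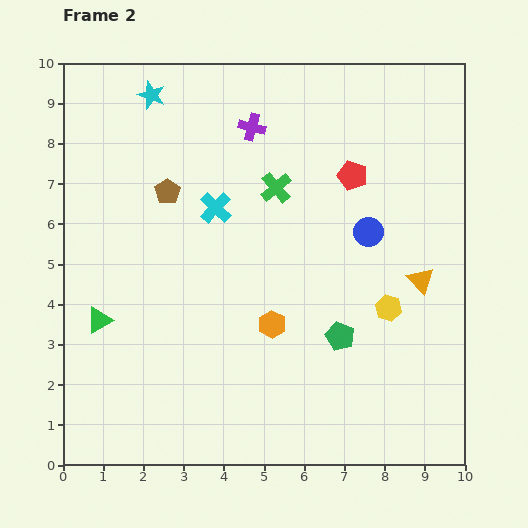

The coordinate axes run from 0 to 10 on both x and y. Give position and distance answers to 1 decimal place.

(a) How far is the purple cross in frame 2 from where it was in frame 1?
3.3

The purple cross moved from (6.6, 5.7) to (4.7, 8.4), a distance of √(1.9² + 2.7²) ≈ 3.3.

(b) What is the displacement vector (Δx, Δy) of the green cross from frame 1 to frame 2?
(-2.2, -0.7)

The green cross was at (7.5, 7.6) in frame 1 and (5.3, 6.9) in frame 2.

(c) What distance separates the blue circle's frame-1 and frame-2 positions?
3.6

The blue circle moved from (4.6, 7.7) to (7.6, 5.8), a distance of √(3.0² + 1.9²) ≈ 3.6.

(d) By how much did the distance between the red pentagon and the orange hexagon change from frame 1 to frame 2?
+1.5

Distance in frame 1: 2.7. Distance in frame 2: 4.2.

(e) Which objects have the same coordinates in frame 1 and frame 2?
the green pentagon, the orange triangle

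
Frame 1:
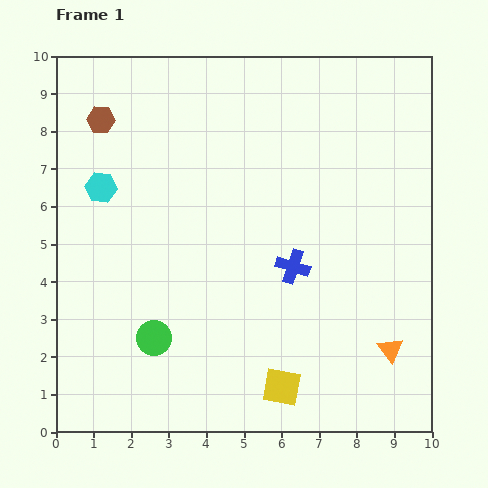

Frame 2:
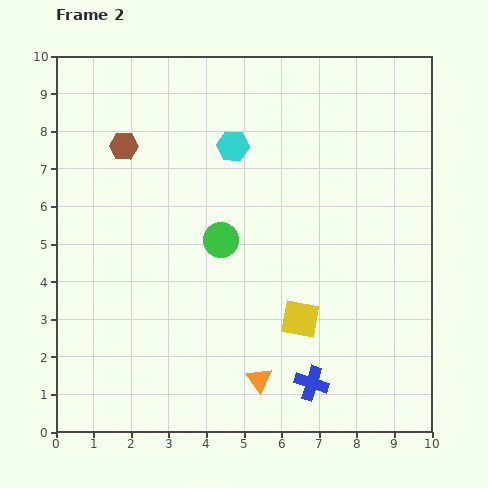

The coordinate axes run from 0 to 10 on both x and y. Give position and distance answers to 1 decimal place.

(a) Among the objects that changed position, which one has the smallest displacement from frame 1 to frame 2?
the brown hexagon

(moved 0.9)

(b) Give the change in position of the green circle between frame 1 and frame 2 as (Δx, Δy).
(1.8, 2.6)

The green circle was at (2.6, 2.5) in frame 1 and (4.4, 5.1) in frame 2.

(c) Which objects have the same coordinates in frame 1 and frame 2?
none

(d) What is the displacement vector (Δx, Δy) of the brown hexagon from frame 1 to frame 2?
(0.6, -0.7)

The brown hexagon was at (1.2, 8.3) in frame 1 and (1.8, 7.6) in frame 2.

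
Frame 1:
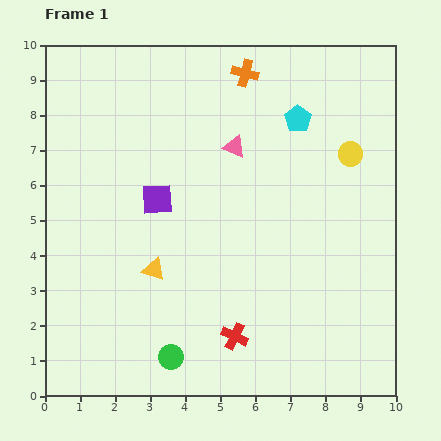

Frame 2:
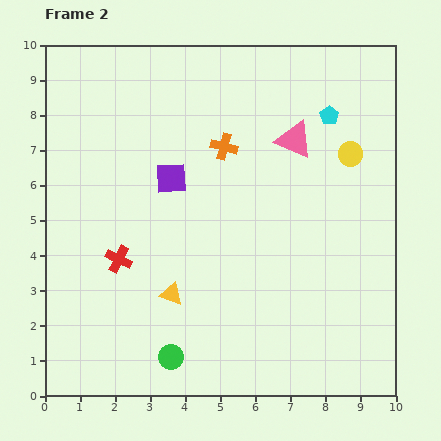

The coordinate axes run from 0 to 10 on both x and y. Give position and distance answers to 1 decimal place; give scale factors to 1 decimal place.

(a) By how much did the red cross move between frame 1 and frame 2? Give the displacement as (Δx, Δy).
(-3.3, 2.2)

The red cross was at (5.4, 1.7) in frame 1 and (2.1, 3.9) in frame 2.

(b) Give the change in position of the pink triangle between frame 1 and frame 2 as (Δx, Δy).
(1.7, 0.2)

The pink triangle was at (5.4, 7.1) in frame 1 and (7.1, 7.3) in frame 2.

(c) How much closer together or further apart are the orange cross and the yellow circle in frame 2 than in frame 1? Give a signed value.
-0.2

Distance in frame 1: 3.8. Distance in frame 2: 3.6.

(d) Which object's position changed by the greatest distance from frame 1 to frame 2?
the red cross

(moved 4.0; next 2.2)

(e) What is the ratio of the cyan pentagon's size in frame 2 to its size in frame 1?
0.7×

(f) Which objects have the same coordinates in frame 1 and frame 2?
the yellow circle, the green circle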